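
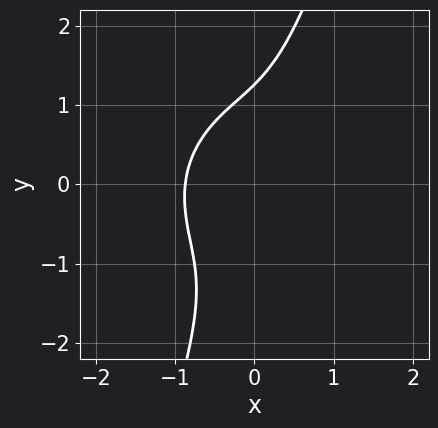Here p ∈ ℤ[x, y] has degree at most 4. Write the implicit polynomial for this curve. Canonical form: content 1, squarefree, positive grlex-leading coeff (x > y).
3*x^3 - x^2*y + 3*x*y^2 - y^3 + 2

(a) Degree: a generic line meets the curve in up to 3 points, so deg p = 3.
(b) Putting this together gives p.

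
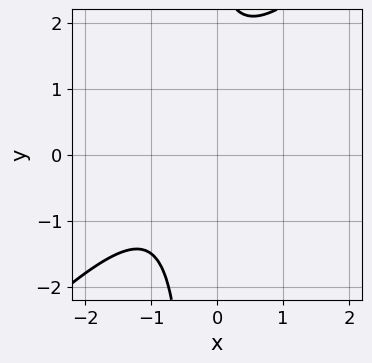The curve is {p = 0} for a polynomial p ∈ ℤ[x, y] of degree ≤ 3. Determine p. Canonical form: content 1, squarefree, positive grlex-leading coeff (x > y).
deg p = 2.
From the visible intercepts: no y-intercept at any integer in the box; it misses every integer gridline on the x-axis.
Together with the visible shape, these determine p as stated.

3*x^2 - 3*x*y + 3*x - y + 3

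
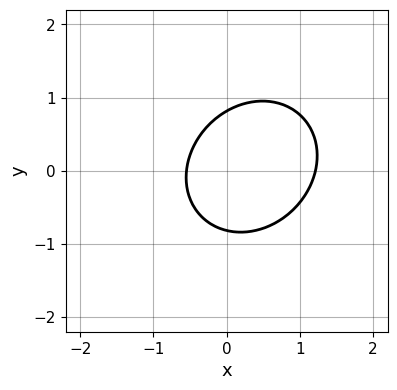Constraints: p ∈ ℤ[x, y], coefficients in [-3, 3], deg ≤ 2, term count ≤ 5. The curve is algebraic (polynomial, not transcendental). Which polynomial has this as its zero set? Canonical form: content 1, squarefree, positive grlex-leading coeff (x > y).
1. Degree: no degree-1 curve has this shape, so deg p = 2.
2. Putting this together gives p.

3*x^2 - x*y + 3*y^2 - 2*x - 2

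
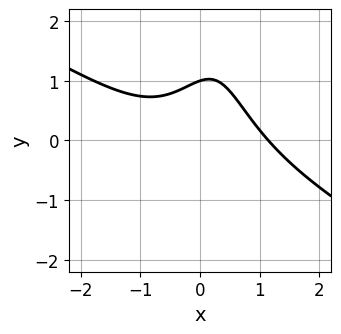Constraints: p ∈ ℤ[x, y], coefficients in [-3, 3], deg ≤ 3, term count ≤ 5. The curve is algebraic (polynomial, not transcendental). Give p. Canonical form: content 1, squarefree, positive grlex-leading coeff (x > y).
(a) Degree: a generic line meets the curve in up to 3 points, so deg p = 3.
(b) Against the integer gridlines: it meets the y-axis at y = 1 (among the integer gridlines).
(c) Solving for integer coefficients yields p as stated.

2*x^3 + 3*x^2*y - x*y^2 + 3*y - 3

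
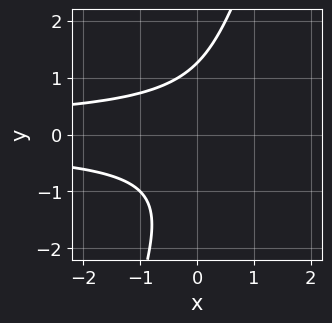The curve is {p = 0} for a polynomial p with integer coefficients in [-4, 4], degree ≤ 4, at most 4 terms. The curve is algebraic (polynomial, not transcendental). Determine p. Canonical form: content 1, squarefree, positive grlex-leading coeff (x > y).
3*x*y^2 - y^3 + 2

1. deg p = 3. The shape is more complex than any degree-2 curve.
2. Checking where it meets the axes: no x-intercept at any integer in the box.
3. Putting this together gives p.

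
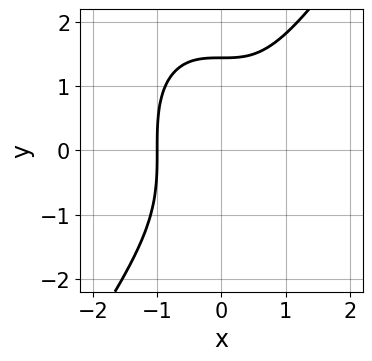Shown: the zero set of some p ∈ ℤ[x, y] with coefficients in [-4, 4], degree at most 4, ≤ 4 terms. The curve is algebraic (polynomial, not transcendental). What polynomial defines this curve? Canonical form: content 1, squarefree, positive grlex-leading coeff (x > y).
3*x^3 - y^3 + 3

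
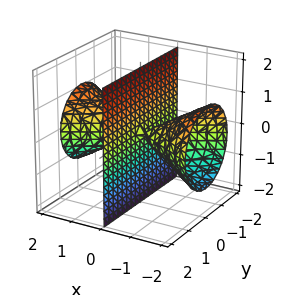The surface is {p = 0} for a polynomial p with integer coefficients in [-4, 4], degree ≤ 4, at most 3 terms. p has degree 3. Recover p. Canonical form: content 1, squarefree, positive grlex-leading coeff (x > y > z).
First, I count 2 distinct pieces. They look like related sheets of one shape, so recover p as a whole.
Next, degree: no degree-2 surface has this shape, so deg p = 3.
Then, checking where it meets the axes: every point of the y-axis in the box is on the surface; the visible z-axis segment lies entirely on the surface; one x-axis crossing is at x = 0.
Finally, solving for integer coefficients yields p as stated.

x^3 - 3*x*y^2 - 3*x*z^2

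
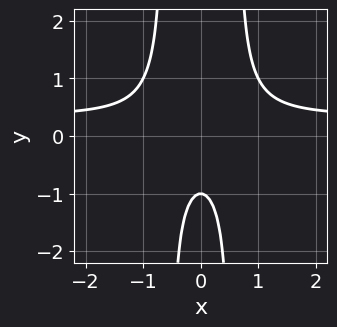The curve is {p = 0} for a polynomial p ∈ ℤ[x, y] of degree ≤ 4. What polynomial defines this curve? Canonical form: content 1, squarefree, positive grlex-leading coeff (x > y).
deg p = 3. No degree-2 curve has this shape.
Symmetries: the x ↦ −x reflection is a symmetry, so x appears only in even powers.
Checking where it meets the axes: the curve avoids every integer x-axis point in the box; one y-axis crossing is at y = -1.
Assembling these constraints gives the stated polynomial.

3*x^2*y - x^2 - y - 1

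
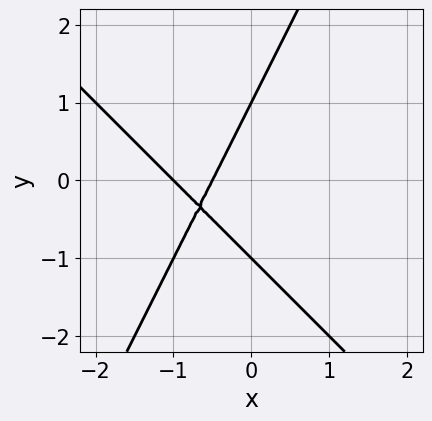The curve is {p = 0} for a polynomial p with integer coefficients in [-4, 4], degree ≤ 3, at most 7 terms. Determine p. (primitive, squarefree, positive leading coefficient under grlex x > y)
First, the degree is 2 — a generic line meets the curve in up to 2 points.
Then, observable constraints: it meets the x-axis at x = -1 (among the integer gridlines); the y-axis gridline crossings are at y ∈ {-1, 1}.
Finally, assembling these constraints gives the stated polynomial.

2*x^2 + x*y - y^2 + 3*x + 1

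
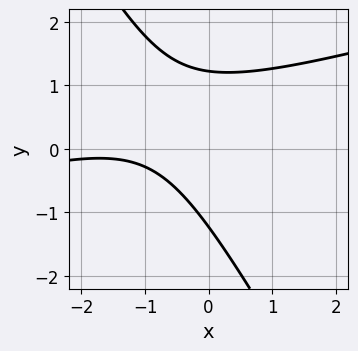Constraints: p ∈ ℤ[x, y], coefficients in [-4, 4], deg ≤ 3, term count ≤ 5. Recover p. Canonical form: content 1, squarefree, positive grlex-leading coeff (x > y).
1. The degree is 2 — a generic line meets the curve in up to 2 points.
2. From the axis intercepts and sections: no x-intercept at any integer in the box.
3. Solving for integer coefficients yields p as stated.

x^2 - 3*x*y - 2*y^2 + 3*x + 3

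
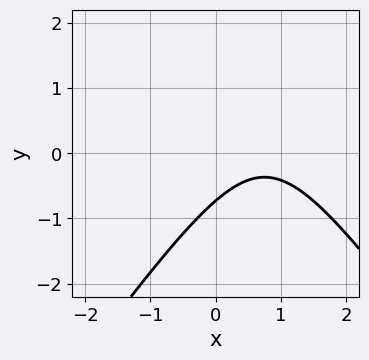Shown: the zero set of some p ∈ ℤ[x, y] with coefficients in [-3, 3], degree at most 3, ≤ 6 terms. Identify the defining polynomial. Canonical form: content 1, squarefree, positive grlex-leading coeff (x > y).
2*x^2 - y^2 - 3*x + 2*y + 2

(a) deg p = 2. The shape is more complex than any degree-1 curve.
(b) Reading off the gridlines: it misses every integer gridline on the x-axis.
(c) Assembling these constraints gives the stated polynomial.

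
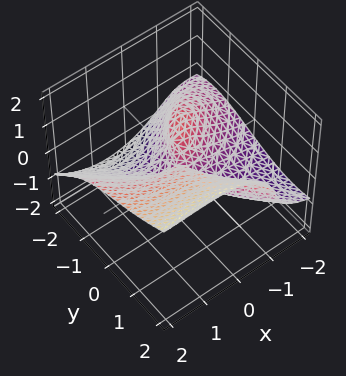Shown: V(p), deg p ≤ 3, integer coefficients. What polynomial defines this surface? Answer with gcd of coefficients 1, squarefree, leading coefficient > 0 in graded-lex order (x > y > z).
1. The degree is 3 — the shape is more complex than any degree-2 surface.
2. Against the integer gridlines: it meets the x-axis at x = 0 (among the integer gridlines); it crosses the z-axis at the gridline z = 0; it meets the y-axis at y = 0 (among the integer gridlines).
3. Fitting integer coefficients to these (and the overall shape) gives p.

x^3 - 3*x^2*z + y^3 - 3*z^3 + 3*x*y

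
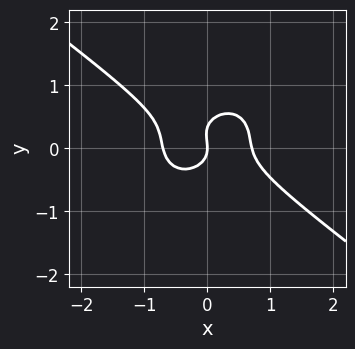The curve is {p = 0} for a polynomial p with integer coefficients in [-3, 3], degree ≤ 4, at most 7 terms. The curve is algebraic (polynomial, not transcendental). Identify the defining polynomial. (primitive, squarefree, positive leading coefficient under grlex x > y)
The degree is 3 — no degree-2 curve has this shape.
Checking where it meets the axes: it meets the x-axis at x = 0 (among the integer gridlines); it crosses the y-axis at the gridline y = 0.
Putting this together gives p.

2*x^3 + x^2*y + 3*y^3 - y^2 - x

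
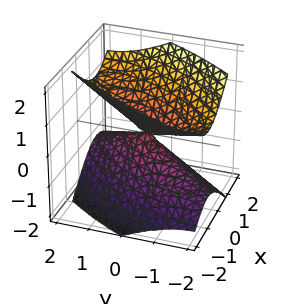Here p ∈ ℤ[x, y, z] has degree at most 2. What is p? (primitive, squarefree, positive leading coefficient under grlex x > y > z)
2*x^2 - 2*x*y + y^2 - 2*z^2

1. The degree is 2 — the shape is more complex than any degree-1 surface.
2. Against the integer gridlines: it crosses the x-axis at the gridline x = 0; one y-axis crossing is at y = 0; one z-axis crossing is at z = 0.
3. Matching integer coefficients to the picture gives p.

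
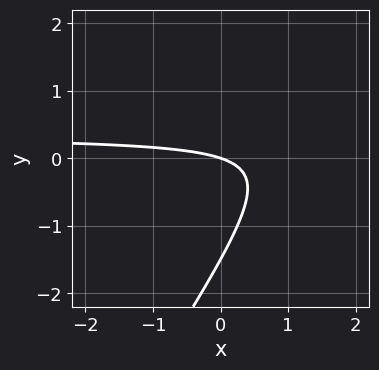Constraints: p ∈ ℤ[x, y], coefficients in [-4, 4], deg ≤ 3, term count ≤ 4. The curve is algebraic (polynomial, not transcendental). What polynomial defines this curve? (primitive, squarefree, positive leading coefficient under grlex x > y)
3*x*y - 2*y^2 - x - 3*y

1. Degree: no degree-1 curve has this shape, so deg p = 2.
2. Reading off the gridlines: one y-axis crossing is at y = 0; one x-axis crossing is at x = 0.
3. Assembling these constraints gives the stated polynomial.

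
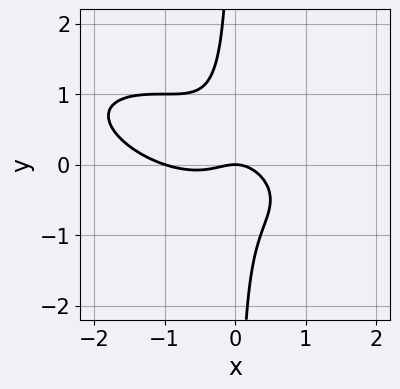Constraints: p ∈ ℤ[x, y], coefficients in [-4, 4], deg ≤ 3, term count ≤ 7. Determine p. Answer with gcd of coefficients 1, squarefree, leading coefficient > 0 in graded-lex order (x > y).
deg p = 3.
Checking where it meets the axes: one y-axis crossing is at y = 0; among the integer gridlines, it crosses the x-axis at x ∈ {-1, 0}.
Assembling these constraints gives the stated polynomial.

x^3 + 2*x^2*y + 3*x*y^2 + x^2 + y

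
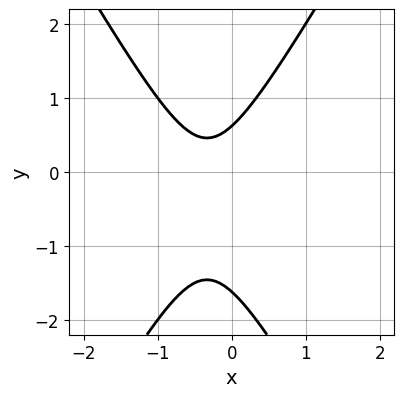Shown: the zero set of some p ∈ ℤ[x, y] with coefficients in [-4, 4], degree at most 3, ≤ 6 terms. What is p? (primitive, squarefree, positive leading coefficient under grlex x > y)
3*x^2 - y^2 + 2*x - y + 1

First, degree: the shape is more complex than any degree-1 curve, so deg p = 2.
Next, reading off the gridlines: no x-intercept at any integer in the box.
Finally, fitting integer coefficients to these (and the overall shape) gives p.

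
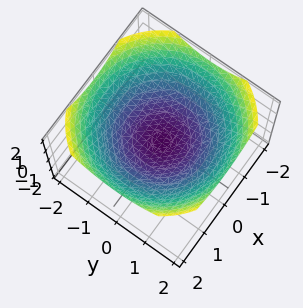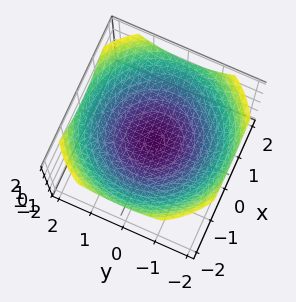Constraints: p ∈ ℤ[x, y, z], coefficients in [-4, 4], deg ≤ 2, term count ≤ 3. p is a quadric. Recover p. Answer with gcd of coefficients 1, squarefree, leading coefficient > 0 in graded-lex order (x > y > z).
(a) Degree: a paraboloid; a quadric, so deg p = 2.
(b) Symmetries: rotational symmetry about the z-axis ⇒ p depends on x, y only through x² + y².
(c) From the axis intercepts and sections: it crosses the z-axis at the gridline z = 0; it meets the x-axis at x = 0 (among the integer gridlines); a circular section at z = 1 has radius between 1 and 2.
(d) Putting this together gives p.

x^2 + y^2 - 3*z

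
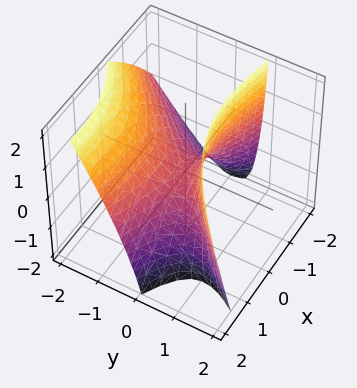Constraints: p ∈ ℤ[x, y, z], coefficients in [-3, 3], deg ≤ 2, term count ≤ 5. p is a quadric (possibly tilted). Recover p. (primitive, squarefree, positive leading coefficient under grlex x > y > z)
First, degree: the shape is more complex than any degree-1 surface, so deg p = 2.
Then, from the visible intercepts: it crosses the y-axis at the gridline y = 0; one x-axis crossing is at x = 0; it crosses the z-axis at the gridline z = 0.
Finally, fitting integer coefficients to these (and the overall shape) gives p.

x^2 + 2*x*y - 3*y^2 - 2*y*z + 2*z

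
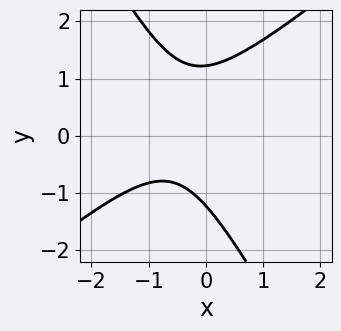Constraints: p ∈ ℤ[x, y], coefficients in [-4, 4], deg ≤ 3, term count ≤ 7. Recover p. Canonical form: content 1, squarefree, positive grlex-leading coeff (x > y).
3*x^2 - 2*x*y - 2*y^2 + 3*x + 3

1. deg p = 2.
2. Observable constraints: it misses every integer gridline on the x-axis.
3. Matching integer coefficients to the picture gives p.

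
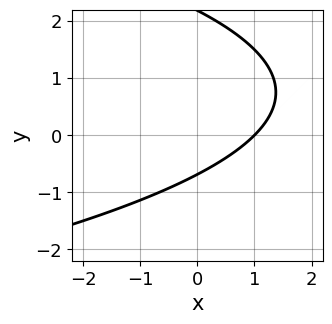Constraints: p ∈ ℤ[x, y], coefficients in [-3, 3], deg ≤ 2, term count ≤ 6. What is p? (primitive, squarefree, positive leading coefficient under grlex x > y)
2*y^2 + 3*x - 3*y - 3

(a) Degree: the shape is more complex than any degree-1 curve, so deg p = 2.
(b) Reading off the gridlines: it meets the x-axis at x = 1 (among the integer gridlines).
(c) Assembling these constraints gives the stated polynomial.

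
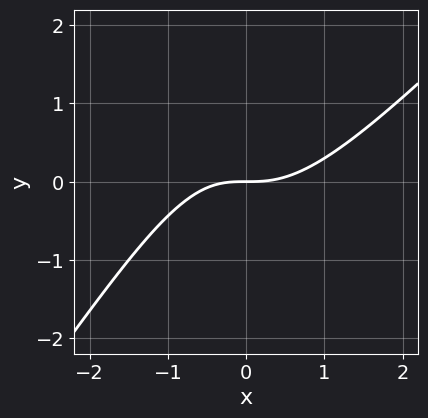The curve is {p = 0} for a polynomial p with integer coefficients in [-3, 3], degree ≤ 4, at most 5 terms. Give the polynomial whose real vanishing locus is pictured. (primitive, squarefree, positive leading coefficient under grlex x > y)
2*x^3 - 3*x^2*y + x*y^2 - x*y - 3*y

1. Degree: a generic line meets the curve in up to 3 points, so deg p = 3.
2. Against the integer gridlines: it crosses the x-axis at the gridline x = 0; one y-axis crossing is at y = 0.
3. These observations pin down the coefficients.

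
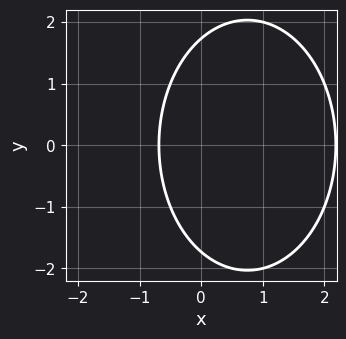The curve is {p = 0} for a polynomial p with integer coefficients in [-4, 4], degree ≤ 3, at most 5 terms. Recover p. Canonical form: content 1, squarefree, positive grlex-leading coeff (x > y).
1. Degree: the shape is more complex than any degree-1 curve, so deg p = 2.
2. Symmetries: the y ↦ −y reflection is a symmetry, so y appears only in even powers.
3. The integer polynomial consistent with all of this is the stated p.

2*x^2 + y^2 - 3*x - 3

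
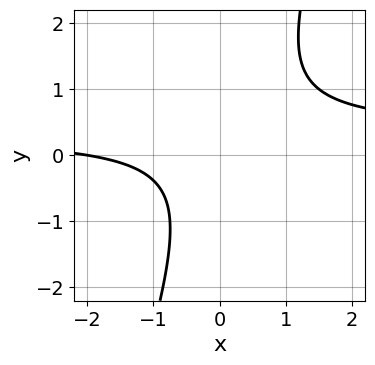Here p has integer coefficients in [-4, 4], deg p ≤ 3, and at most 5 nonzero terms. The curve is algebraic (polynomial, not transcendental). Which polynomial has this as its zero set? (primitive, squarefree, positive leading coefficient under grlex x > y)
1. The degree is 2 — a generic line meets the curve in up to 2 points.
2. From the visible intercepts: it misses every integer gridline on the y-axis; it crosses the x-axis at the gridline x = -2.
3. Solving for integer coefficients yields p as stated.

3*x*y - y^2 - x - 2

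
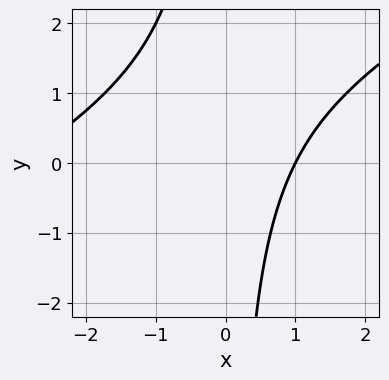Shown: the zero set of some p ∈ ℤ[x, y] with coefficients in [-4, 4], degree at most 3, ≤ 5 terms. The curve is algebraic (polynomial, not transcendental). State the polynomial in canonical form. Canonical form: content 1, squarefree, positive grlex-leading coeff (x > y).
x^2 - 2*x*y + 2*x - 3

First, the degree is 2 — a generic line meets the curve in up to 2 points.
Next, from the axis intercepts and sections: it crosses the x-axis at the gridline x = 1; no y-intercept at any integer in the box.
Finally, solving for integer coefficients yields p as stated.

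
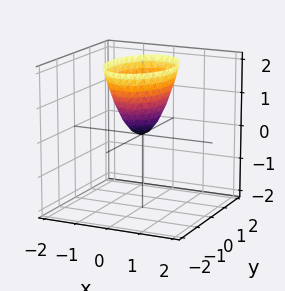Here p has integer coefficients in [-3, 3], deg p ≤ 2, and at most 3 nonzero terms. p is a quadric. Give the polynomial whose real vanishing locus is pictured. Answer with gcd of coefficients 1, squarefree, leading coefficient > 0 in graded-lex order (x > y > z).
First, degree: a paraboloid; a quadric, so deg p = 2.
Then, symmetries: mirror symmetry y ↦ −y ⇒ only even powers of y; the x ↦ −x reflection is a symmetry, so x appears only in even powers.
Then, from the axis intercepts and sections: it meets the z-axis at z = 0 (among the integer gridlines); one x-axis crossing is at x = 0.
Finally, these observations pin down the coefficients.

2*x^2 + y^2 - z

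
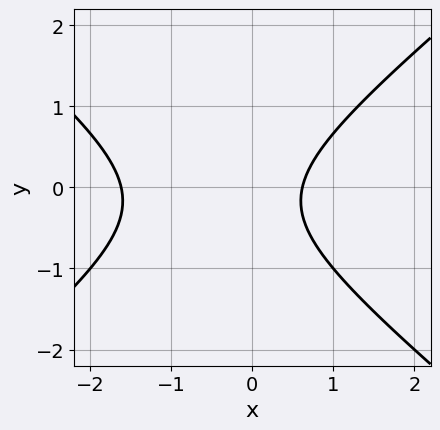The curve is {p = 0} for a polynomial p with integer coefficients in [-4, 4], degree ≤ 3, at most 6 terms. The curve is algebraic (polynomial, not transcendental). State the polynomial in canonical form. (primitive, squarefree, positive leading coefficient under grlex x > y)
2*x^2 - 3*y^2 + 2*x - y - 2

(a) The degree is 2 — the shape is more complex than any degree-1 curve.
(b) From the visible intercepts: the curve avoids every integer y-axis point in the box.
(c) These observations pin down the coefficients.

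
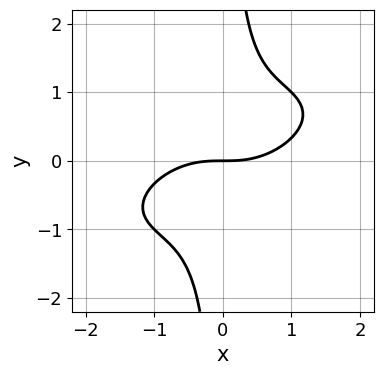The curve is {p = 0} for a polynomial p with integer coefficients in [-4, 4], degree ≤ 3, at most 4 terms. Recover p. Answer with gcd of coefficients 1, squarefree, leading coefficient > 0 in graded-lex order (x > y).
1. deg p = 3.
2. Checking where it meets the axes: it meets the x-axis at x = 0 (among the integer gridlines); it crosses the y-axis at the gridline y = 0.
3. These observations pin down the coefficients.

x^3 - 2*x^2*y + 3*x*y^2 - 2*y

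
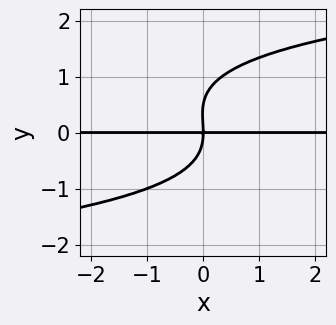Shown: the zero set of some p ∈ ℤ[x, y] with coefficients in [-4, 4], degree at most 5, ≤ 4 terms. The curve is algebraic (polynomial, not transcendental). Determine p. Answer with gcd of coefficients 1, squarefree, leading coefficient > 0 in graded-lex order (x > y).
2*y^4 - y^3 - 3*x*y

First, deg p = 4. The shape is more complex than any degree-3 curve.
Then, checking where it meets the axes: the visible x-axis segment lies entirely on the curve; one y-axis crossing is at y = 0.
Finally, the integer polynomial consistent with all of this is the stated p.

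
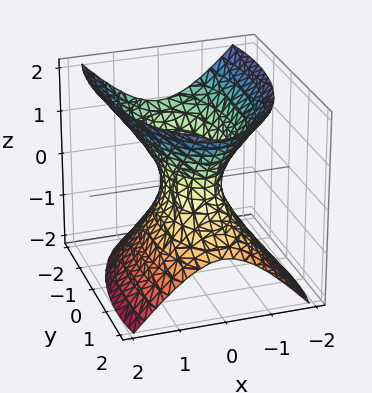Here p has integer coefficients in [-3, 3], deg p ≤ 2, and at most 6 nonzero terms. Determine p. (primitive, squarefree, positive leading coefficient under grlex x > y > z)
First, degree: no degree-1 surface has this shape, so deg p = 2.
Next, against the integer gridlines: the surface avoids every integer z-axis point in the box; the y-axis gridline crossings are at y ∈ {-1, 1}.
Finally, putting this together gives p.

3*x^2 + y^2 + y*z - 2*z^2 - 1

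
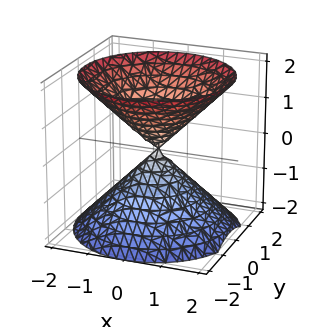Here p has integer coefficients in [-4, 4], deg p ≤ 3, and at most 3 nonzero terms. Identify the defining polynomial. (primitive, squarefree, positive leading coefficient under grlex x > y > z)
First, there are 2 components. They look like related sheets of one shape, so recover p as a whole.
Then, degree: two nappes meeting at a single point; a quadric, so deg p = 2.
Then, symmetry: the z-axis is an axis of rotation, so x and y enter only as x² + y²; it's symmetric under z → −z, forcing even powers of z.
Next, reading off the gridlines: it crosses the y-axis at the gridline y = 0; one x-axis crossing is at x = 0; a circular section at z = -1 has radius exactly 1.
Finally, fitting integer coefficients to these (and the overall shape) gives p.

x^2 + y^2 - z^2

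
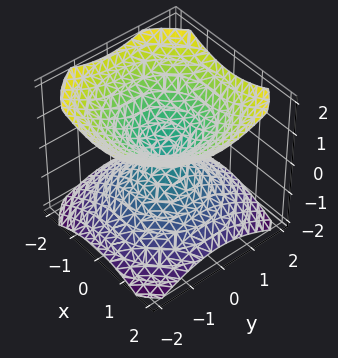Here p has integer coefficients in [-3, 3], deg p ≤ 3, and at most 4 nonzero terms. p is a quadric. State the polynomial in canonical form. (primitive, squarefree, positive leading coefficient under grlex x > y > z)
2*x^2 + 2*y^2 - 3*z^2

1. There are 2 components. They look like related sheets of one shape, so recover p as a whole.
2. Degree: a double cone through the origin; a quadric, so deg p = 2.
3. By symmetry, the surface is invariant under rotation about z: p = q(x² + y², z); the z ↦ −z reflection is a symmetry, so z appears only in even powers.
4. Checking where it meets the axes: it crosses the z-axis at the gridline z = 0; one x-axis crossing is at x = 0.
5. Putting this together gives p.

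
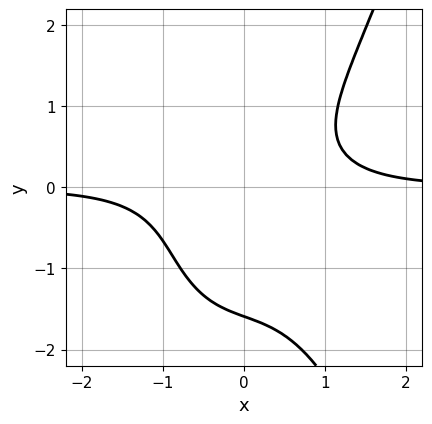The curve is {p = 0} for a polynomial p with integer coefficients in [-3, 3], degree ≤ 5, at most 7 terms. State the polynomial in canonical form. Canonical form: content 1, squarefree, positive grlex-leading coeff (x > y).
3*x^3*y - 2*y^3 + 2*x*y - 2*y^2 - 3

(a) The degree is 4 — no degree-3 curve has this shape.
(b) Observable constraints: no x-intercept at any integer in the box.
(c) Putting this together gives p.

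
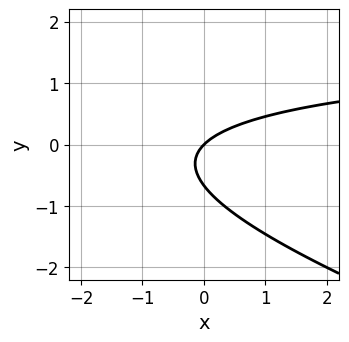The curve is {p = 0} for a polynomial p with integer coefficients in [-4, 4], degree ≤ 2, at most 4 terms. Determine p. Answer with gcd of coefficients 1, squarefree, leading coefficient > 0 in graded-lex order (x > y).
x*y + 3*y^2 - 2*x + 2*y

First, the degree is 2 — a generic line meets the curve in up to 2 points.
Next, reading off the gridlines: it crosses the x-axis at the gridline x = 0; it meets the y-axis at y = 0 (among the integer gridlines).
Finally, fitting integer coefficients to these (and the overall shape) gives p.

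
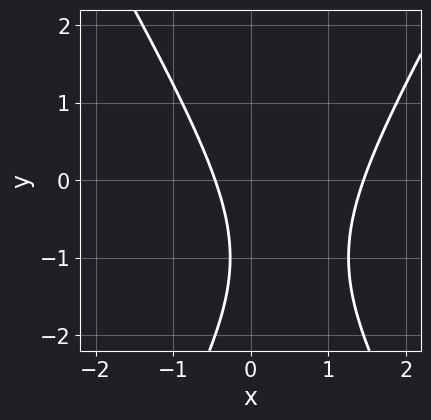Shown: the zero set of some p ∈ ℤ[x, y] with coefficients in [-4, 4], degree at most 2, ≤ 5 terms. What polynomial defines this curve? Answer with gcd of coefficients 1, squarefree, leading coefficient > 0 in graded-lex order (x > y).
3*x^2 - y^2 - 3*x - 2*y - 2

First, degree: no degree-1 curve has this shape, so deg p = 2.
Next, observable constraints: it misses every integer gridline on the y-axis.
Finally, putting this together gives p.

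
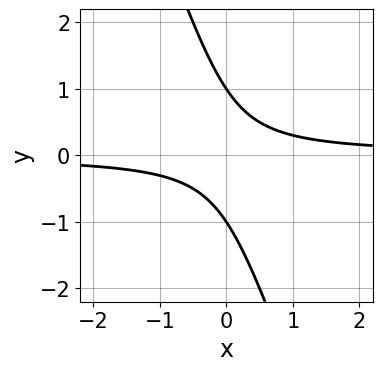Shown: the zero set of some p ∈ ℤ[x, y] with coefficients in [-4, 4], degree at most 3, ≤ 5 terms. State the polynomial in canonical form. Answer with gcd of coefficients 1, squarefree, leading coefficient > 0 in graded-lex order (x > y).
3*x*y + y^2 - 1

deg p = 2. No degree-1 curve has this shape.
From the visible intercepts: it misses every integer gridline on the x-axis; among the integer gridlines, it crosses the y-axis at y ∈ {-1, 1}.
Together with the visible shape, these determine p as stated.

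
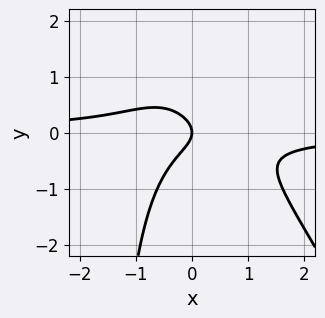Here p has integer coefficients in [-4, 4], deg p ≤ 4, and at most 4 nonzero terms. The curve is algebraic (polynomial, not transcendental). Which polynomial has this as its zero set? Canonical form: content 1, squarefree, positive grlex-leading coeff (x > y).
First, the degree is 3 — the shape is more complex than any degree-2 curve.
Next, against the integer gridlines: one y-axis crossing is at y = 0; it meets the x-axis at x = 0 (among the integer gridlines).
Finally, fitting integer coefficients to these (and the overall shape) gives p.

2*x^2*y + x*y^2 + 2*y^2 + x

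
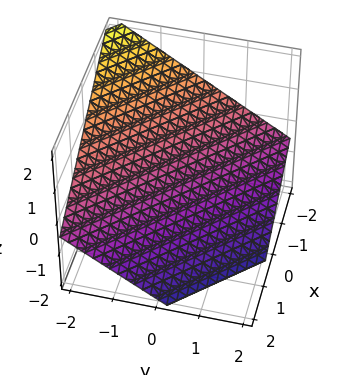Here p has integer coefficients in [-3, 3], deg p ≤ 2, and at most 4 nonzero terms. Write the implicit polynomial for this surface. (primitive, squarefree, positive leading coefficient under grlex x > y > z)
The degree is 1 — the surface is flat (a plane).
Observable constraints: it crosses the x-axis at the gridline x = -1; it meets the y-axis at y = -1 (among the integer gridlines).
Matching integer coefficients to the picture gives p.

2*x + 2*y + 3*z + 2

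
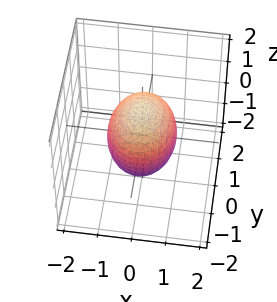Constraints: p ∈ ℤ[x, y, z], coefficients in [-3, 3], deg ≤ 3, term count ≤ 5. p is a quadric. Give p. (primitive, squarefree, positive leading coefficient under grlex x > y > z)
1. deg p = 2. A closed, bounded, convex surface; a quadric.
2. Symmetries: the z ↦ −z reflection is a symmetry, so z appears only in even powers; it's symmetric under x → −x, forcing even powers of x; it's symmetric under y → −y, forcing even powers of y.
3. Checking where it meets the axes: the x-axis gridline crossings are at x ∈ {-1, 1}.
4. Fitting integer coefficients to these (and the overall shape) gives p.

3*x^2 + 2*y^2 + 2*z^2 - 3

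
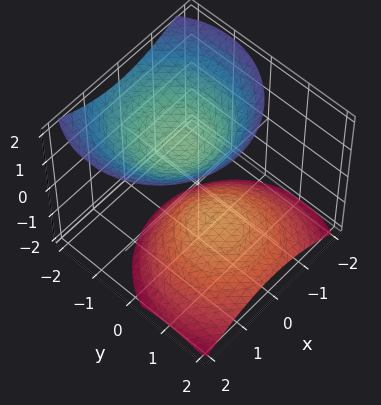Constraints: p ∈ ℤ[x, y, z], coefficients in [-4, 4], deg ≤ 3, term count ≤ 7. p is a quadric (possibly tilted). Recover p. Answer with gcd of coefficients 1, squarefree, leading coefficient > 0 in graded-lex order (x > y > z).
x^2 + y^2 + y*z - z^2 + 1

I count 2 distinct pieces.
The degree is 2 — a generic line meets the surface in up to 2 points.
Against the integer gridlines: the surface avoids every integer x-axis point in the box; the surface avoids every integer y-axis point in the box; the z-axis gridline crossings are at z ∈ {-1, 1}.
Putting this together gives p.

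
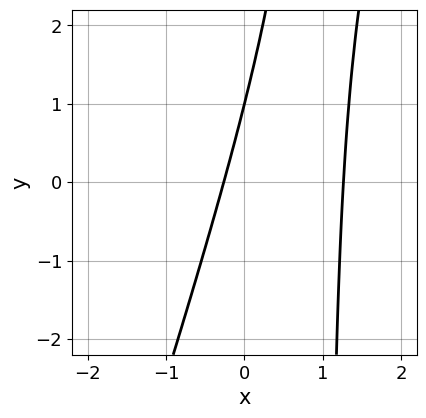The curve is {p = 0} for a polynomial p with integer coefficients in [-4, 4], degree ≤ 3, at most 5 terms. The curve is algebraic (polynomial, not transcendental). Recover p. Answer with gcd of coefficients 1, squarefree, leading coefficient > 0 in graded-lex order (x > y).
1. The degree is 2 — a generic line meets the curve in up to 2 points.
2. From the visible intercepts: it crosses the y-axis at the gridline y = 1.
3. The integer polynomial consistent with all of this is the stated p.

3*x^2 - x*y - 3*x + y - 1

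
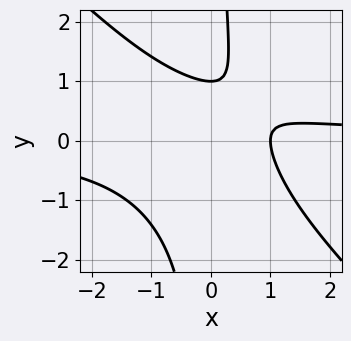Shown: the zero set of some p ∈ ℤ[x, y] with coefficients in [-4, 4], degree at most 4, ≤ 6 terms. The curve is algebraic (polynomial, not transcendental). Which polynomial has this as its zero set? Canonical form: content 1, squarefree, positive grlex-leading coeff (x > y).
First, degree: a generic line meets the curve in up to 3 points, so deg p = 3.
Then, from the visible intercepts: one y-axis crossing is at y = 1; it crosses the x-axis at the gridline x = 1.
Finally, the integer polynomial consistent with all of this is the stated p.

x^2*y + x*y^2 - x - y + 1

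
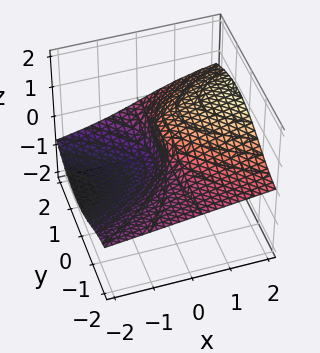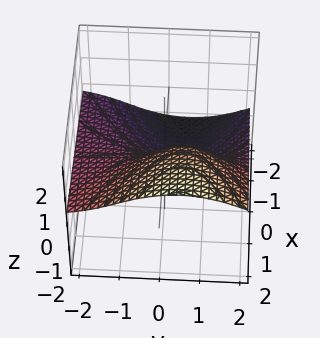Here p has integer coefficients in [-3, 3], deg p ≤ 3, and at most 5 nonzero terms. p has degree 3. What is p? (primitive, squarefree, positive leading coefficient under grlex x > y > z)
2*y^2*z + 3*z^3 - 2*y*z - 2*x

1. The degree is 3 — no degree-2 surface has this shape.
2. Checking where it meets the axes: the visible y-axis segment lies entirely on the surface; one z-axis crossing is at z = 0; it crosses the x-axis at the gridline x = 0.
3. These observations pin down the coefficients.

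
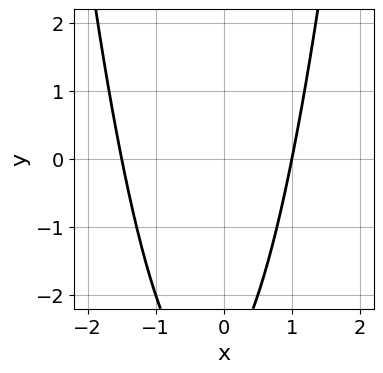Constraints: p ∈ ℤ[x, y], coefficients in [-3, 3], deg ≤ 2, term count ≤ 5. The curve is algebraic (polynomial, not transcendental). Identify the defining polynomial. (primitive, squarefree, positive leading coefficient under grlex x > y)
2*x^2 + x - y - 3

(a) deg p = 2. No degree-1 curve has this shape.
(b) From the axis intercepts and sections: no y-intercept at any integer in the box; it meets the x-axis at x = 1 (among the integer gridlines).
(c) Matching integer coefficients to the picture gives p.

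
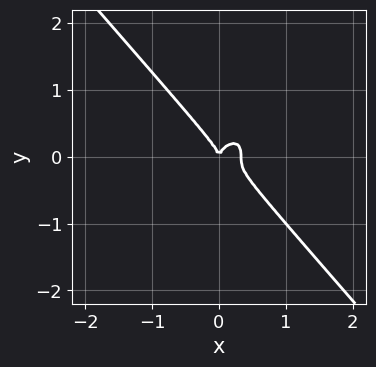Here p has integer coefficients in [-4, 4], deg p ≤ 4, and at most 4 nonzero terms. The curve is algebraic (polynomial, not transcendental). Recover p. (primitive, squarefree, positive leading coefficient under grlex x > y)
3*x^3 + 2*y^3 - x^2

(a) deg p = 3.
(b) Reading off the gridlines: it meets the y-axis at y = 0 (among the integer gridlines); it meets the x-axis at x = 0 (among the integer gridlines).
(c) Fitting integer coefficients to these (and the overall shape) gives p.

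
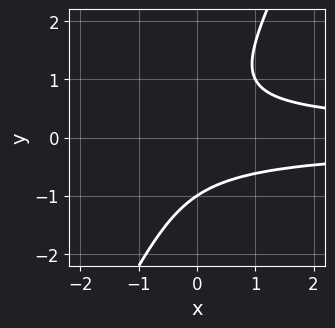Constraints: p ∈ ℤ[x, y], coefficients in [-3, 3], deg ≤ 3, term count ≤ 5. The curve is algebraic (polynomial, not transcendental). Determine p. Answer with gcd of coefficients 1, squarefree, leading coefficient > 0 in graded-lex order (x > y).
deg p = 3. The shape is more complex than any degree-2 curve.
Checking where it meets the axes: the curve avoids every integer x-axis point in the box; it crosses the y-axis at the gridline y = -1.
Matching integer coefficients to the picture gives p.

2*x*y^2 - y^3 - 1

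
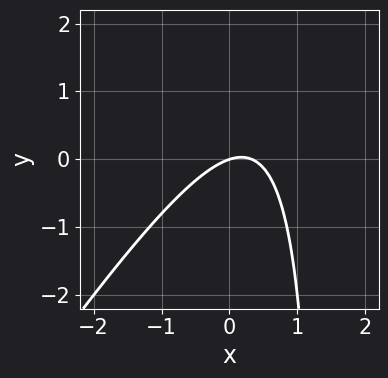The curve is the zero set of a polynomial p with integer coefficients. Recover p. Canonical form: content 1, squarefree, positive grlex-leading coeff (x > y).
3*x^2 - 2*x*y - x + 3*y

1. deg p = 2. The shape is more complex than any degree-1 curve.
2. Against the integer gridlines: one y-axis crossing is at y = 0; it meets the x-axis at x = 0 (among the integer gridlines).
3. Matching integer coefficients to the picture gives p.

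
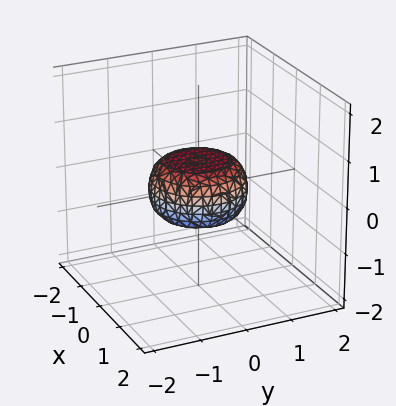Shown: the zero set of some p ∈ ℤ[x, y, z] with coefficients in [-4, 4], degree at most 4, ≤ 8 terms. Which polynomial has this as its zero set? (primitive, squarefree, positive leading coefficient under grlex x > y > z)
(a) Degree: the shape is more complex than any degree-3 surface, so deg p = 4.
(b) Symmetry: the surface is invariant under rotation about z: p = q(x² + y², z).
(c) From the visible intercepts: a circular section at z = 0 has radius exactly 1; among the integer gridlines, it crosses the y-axis at y ∈ {-1, 1}; among the integer gridlines, it crosses the x-axis at x ∈ {-1, 1}.
(d) Fitting integer coefficients to these (and the overall shape) gives p.

2*x^4 + 4*x^2*y^2 + 2*y^4 - x^2 - y^2 + 3*z^2 - 1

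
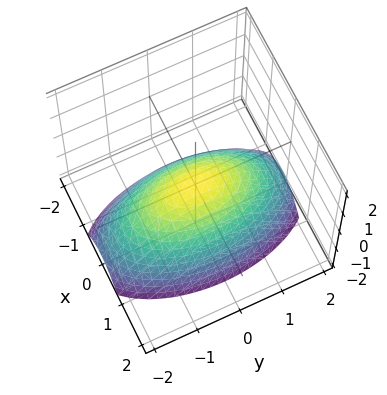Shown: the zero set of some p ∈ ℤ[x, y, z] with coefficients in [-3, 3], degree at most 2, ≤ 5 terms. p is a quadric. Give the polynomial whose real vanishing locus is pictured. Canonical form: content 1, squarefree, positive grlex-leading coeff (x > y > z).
3*x^2 + y^2 + 3*z

1. The degree is 2 — a single bowl opening along one axis; a quadric.
2. Symmetries: it's symmetric under y → −y, forcing even powers of y; the x ↦ −x reflection is a symmetry, so x appears only in even powers.
3. Checking where it meets the axes: one y-axis crossing is at y = 0; it meets the x-axis at x = 0 (among the integer gridlines).
4. Solving for integer coefficients yields p as stated.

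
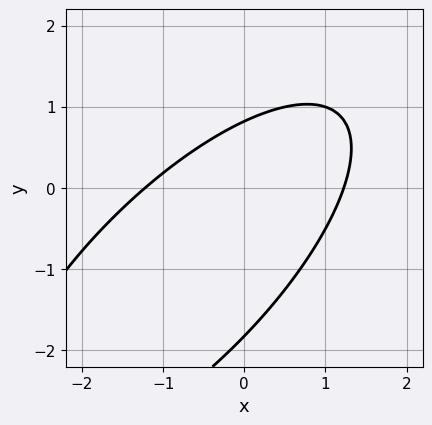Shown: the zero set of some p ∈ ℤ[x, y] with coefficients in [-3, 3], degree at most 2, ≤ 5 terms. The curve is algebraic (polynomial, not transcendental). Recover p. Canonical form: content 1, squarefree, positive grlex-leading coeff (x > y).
2*x^2 - 3*x*y + 2*y^2 + 2*y - 3

(a) Degree: the shape is more complex than any degree-1 curve, so deg p = 2.
(b) Putting this together gives p.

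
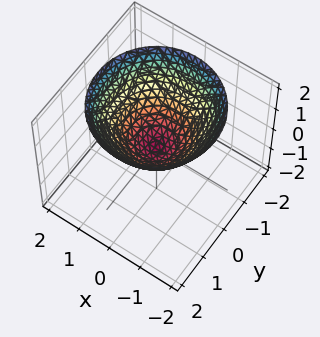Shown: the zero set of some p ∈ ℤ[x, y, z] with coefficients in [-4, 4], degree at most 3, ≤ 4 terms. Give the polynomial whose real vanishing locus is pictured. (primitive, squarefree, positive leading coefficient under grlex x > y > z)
First, the degree is 2 — a single bowl opening along one axis; a quadric.
Then, by symmetry, every cross-section ⟂ z is a circle, so x, y appear only via x² + y².
Then, against the integer gridlines: it meets the z-axis at z = 0 (among the integer gridlines); a circular section at z = 2 has radius between 1 and 2.
Finally, the integer polynomial consistent with all of this is the stated p.

2*x^2 + 2*y^2 - 3*z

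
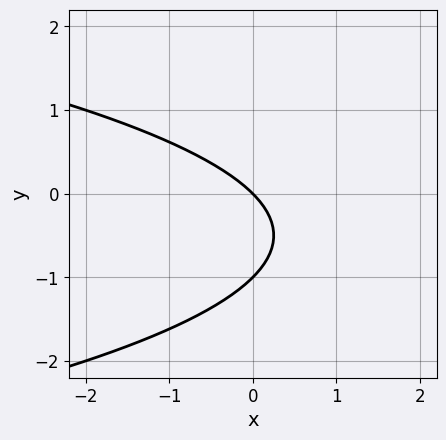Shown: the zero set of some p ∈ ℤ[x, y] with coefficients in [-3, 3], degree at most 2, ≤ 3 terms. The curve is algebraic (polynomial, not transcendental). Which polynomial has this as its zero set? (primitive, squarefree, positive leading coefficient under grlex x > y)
The degree is 2 — the shape is more complex than any degree-1 curve.
Observable constraints: one x-axis crossing is at x = 0; the y-axis gridline crossings are at y ∈ {-1, 0}.
Fitting integer coefficients to these (and the overall shape) gives p.

y^2 + x + y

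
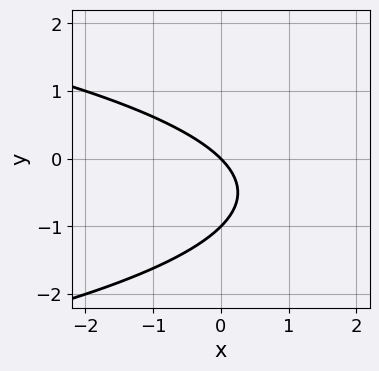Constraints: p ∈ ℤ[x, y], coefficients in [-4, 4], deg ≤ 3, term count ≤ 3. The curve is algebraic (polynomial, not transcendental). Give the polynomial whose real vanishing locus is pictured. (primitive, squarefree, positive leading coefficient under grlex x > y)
y^2 + x + y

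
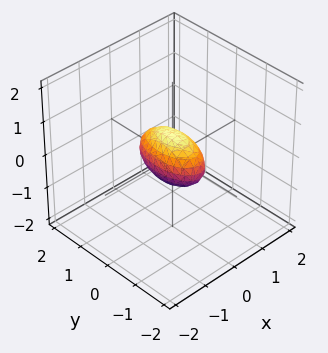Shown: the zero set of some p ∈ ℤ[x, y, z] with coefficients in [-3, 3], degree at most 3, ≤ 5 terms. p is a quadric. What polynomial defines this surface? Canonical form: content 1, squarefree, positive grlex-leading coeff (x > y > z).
1. Degree: a closed, bounded, convex surface; a quadric, so deg p = 2.
2. Symmetries: the y ↦ −y reflection is a symmetry, so y appears only in even powers; mirror symmetry z ↦ −z ⇒ only even powers of z; the x ↦ −x reflection is a symmetry, so x appears only in even powers.
3. Checking where it meets the axes: among the integer gridlines, it crosses the y-axis at y ∈ {-1, 1}.
4. Together with the visible shape, these determine p as stated.

3*x^2 + y^2 + 2*z^2 - 1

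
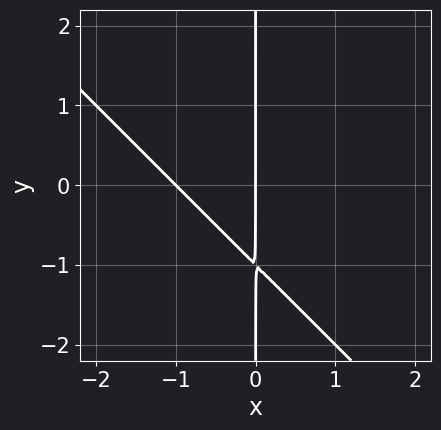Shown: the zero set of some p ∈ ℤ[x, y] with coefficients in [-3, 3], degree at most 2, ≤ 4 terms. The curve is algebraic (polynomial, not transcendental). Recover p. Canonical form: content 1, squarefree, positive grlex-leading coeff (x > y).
1. deg p = 2. No degree-1 curve has this shape.
2. Observable constraints: every point of the y-axis in the box is on the curve; the x-axis gridline crossings are at x ∈ {-1, 0}.
3. Putting this together gives p.

x^2 + x*y + x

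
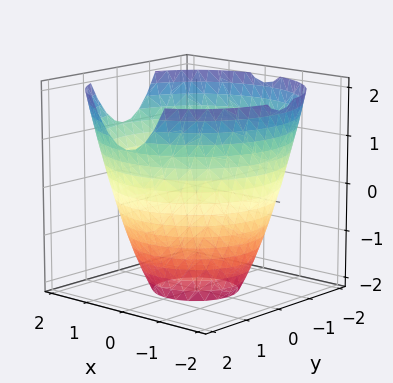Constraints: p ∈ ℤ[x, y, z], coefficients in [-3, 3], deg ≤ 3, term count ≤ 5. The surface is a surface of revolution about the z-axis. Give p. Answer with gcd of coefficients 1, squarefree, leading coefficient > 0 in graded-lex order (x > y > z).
x^2 + y^2 - z - 3

1. Degree: the shape is more complex than any degree-1 surface, so deg p = 2.
2. Symmetry: the surface is invariant under rotation about z: p = q(x² + y², z).
3. Against the integer gridlines: a circular section at z = -2 has radius exactly 1; it misses every integer gridline on the z-axis.
4. Assembling these constraints gives the stated polynomial.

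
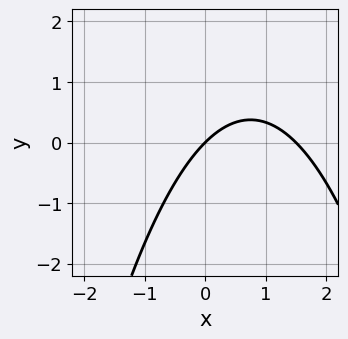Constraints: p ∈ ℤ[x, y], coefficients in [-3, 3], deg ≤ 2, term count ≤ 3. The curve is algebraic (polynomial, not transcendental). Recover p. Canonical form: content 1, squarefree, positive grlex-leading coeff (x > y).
2*x^2 - 3*x + 3*y

(a) The degree is 2 — no degree-1 curve has this shape.
(b) From the axis intercepts and sections: one x-axis crossing is at x = 0; it crosses the y-axis at the gridline y = 0.
(c) Putting this together gives p.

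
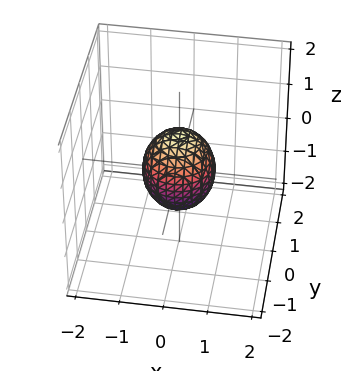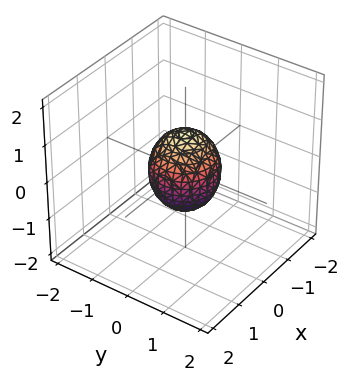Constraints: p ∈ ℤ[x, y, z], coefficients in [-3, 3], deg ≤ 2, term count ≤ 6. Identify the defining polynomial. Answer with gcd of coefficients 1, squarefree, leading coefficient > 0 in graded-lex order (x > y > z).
3*x^2 + 3*y^2 + 2*z^2 - 2

1. Degree: bounded and convex; a quadric, so deg p = 2.
2. Symmetries: the z ↦ −z reflection is a symmetry, so z appears only in even powers; the surface is invariant under rotation about z: p = q(x² + y², z).
3. From the axis intercepts and sections: a circular section at z = 0 has radius between 0 and 1; the z-axis gridline crossings are at z ∈ {-1, 1}.
4. Solving for integer coefficients yields p as stated.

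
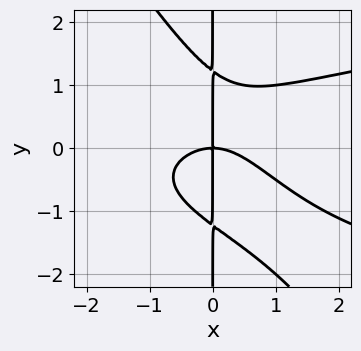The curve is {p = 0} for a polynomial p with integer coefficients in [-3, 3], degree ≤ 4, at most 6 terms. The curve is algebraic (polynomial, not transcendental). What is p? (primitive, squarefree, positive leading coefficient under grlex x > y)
3*x^2*y^2 + 2*x*y^3 - 2*x^3 - 3*x*y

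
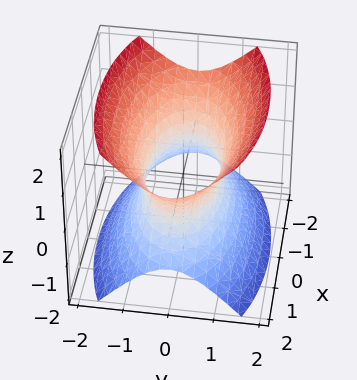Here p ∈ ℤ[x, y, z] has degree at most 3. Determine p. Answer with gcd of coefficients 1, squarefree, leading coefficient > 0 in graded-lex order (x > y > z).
First, deg p = 2. An hourglass — one-sheet hyperboloid; a quadric.
Then, symmetries: mirror symmetry y ↦ −y ⇒ only even powers of y; mirror symmetry z ↦ −z ⇒ only even powers of z; the x ↦ −x reflection is a symmetry, so x appears only in even powers.
Then, observable constraints: no z-intercept at any integer in the box.
Finally, these observations pin down the coefficients.

x^2 + 3*y^2 - 2*z^2 - 2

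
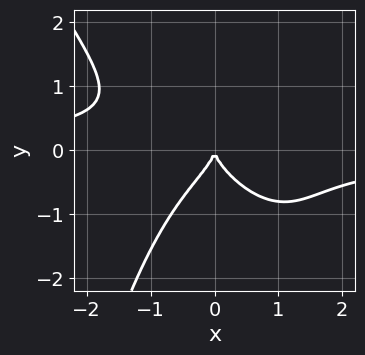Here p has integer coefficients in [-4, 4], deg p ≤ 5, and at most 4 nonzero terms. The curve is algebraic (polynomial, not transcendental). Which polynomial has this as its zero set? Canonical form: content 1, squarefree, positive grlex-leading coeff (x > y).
2*x^3*y + x^2*y^2 + 2*y^3 + 2*x^2

1. deg p = 4.
2. From the axis intercepts and sections: it crosses the x-axis at the gridline x = 0; one y-axis crossing is at y = 0.
3. Fitting integer coefficients to these (and the overall shape) gives p.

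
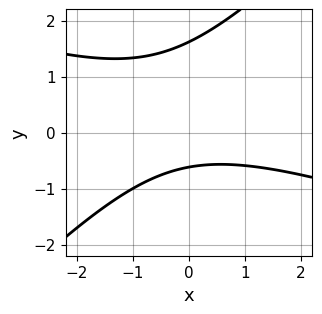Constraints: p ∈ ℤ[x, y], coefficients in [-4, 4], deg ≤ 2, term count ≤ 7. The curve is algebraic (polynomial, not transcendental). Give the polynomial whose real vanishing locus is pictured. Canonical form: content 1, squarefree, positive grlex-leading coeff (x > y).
x^2 + 2*x*y - 3*y^2 + 3*y + 3

The degree is 2 — the shape is more complex than any degree-1 curve.
Against the integer gridlines: the curve avoids every integer x-axis point in the box.
Fitting integer coefficients to these (and the overall shape) gives p.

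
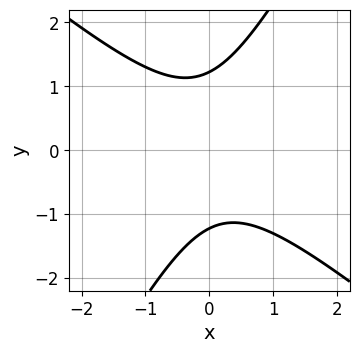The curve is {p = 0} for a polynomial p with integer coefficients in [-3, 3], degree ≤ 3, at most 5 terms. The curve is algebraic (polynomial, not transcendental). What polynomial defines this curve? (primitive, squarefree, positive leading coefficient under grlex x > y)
(a) The degree is 2 — a generic line meets the curve in up to 2 points.
(b) Reading off the gridlines: it misses every integer gridline on the x-axis.
(c) These observations pin down the coefficients.

3*x^2 + 2*x*y - 2*y^2 + 3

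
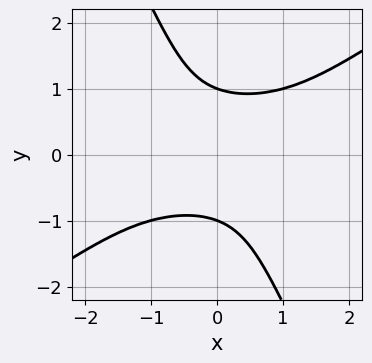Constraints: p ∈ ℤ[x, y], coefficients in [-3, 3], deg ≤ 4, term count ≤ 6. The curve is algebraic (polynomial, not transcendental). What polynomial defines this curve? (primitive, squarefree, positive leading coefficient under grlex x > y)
deg p = 4.
Against the integer gridlines: no x-intercept at any integer in the box; the y-axis gridline crossings are at y ∈ {-1, 1}.
Putting this together gives p.

3*x^2*y^2 - 3*x*y^3 - 2*y^4 + 2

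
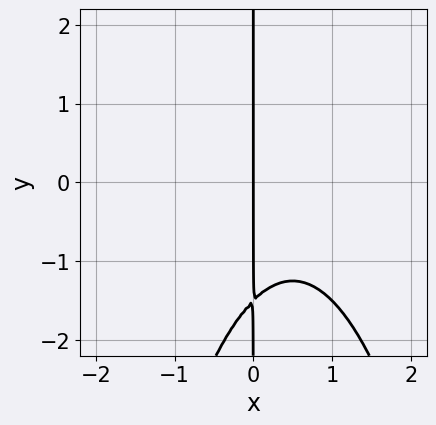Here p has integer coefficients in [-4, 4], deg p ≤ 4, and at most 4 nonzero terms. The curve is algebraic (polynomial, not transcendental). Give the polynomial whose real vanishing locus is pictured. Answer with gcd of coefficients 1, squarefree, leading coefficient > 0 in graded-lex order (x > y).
2*x^3 - 2*x^2 + 2*x*y + 3*x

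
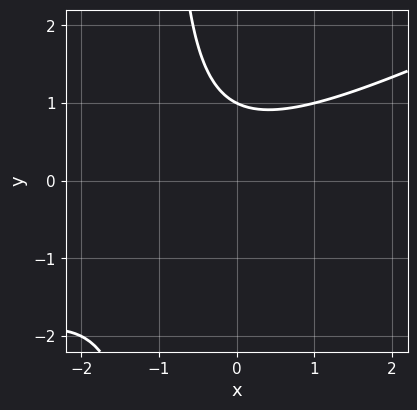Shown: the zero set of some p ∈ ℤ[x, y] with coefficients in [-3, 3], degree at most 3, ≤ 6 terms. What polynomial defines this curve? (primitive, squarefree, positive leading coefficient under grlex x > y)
x^2 - 2*x*y + x - 2*y + 2

First, degree: no degree-1 curve has this shape, so deg p = 2.
Next, checking where it meets the axes: one y-axis crossing is at y = 1; it misses every integer gridline on the x-axis.
Finally, the integer polynomial consistent with all of this is the stated p.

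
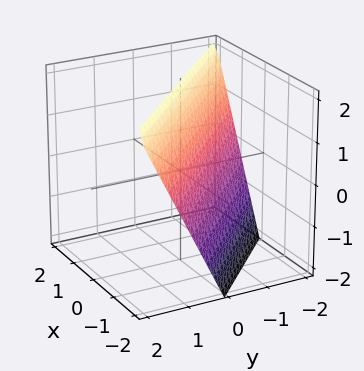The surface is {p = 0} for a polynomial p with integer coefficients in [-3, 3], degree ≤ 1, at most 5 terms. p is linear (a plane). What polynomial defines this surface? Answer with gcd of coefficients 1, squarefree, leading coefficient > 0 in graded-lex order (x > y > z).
(a) Degree: the surface is flat (a plane), so deg p = 1.
(b) From the visible intercepts: it meets the y-axis at y = -1 (among the integer gridlines); it meets the x-axis at x = -1 (among the integer gridlines); it crosses the z-axis at the gridline z = 2.
(c) Assembling these constraints gives the stated polynomial.

2*x + 2*y - z + 2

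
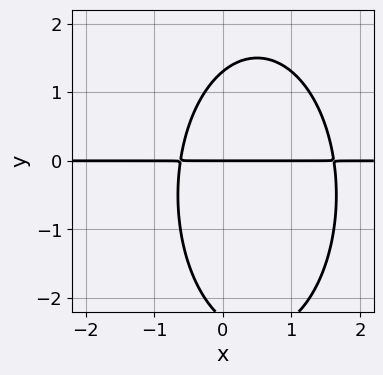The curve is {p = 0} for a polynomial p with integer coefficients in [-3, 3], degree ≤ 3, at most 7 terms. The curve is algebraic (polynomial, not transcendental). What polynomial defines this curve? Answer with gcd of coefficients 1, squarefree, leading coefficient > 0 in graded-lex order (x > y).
3*x^2*y + y^3 - 3*x*y + y^2 - 3*y

First, deg p = 3.
Then, against the integer gridlines: the visible x-axis segment lies entirely on the curve; it crosses the y-axis at the gridline y = 0.
Finally, solving for integer coefficients yields p as stated.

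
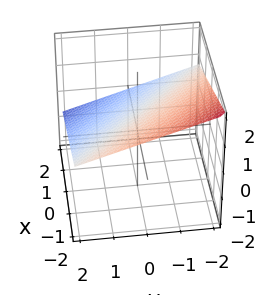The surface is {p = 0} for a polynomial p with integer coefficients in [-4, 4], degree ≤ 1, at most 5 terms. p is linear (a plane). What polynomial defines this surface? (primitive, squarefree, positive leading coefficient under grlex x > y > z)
x + y + 3*z - 2

First, degree: the surface is flat (a plane), so deg p = 1.
Then, observable constraints: it crosses the x-axis at the gridline x = 2; it crosses the y-axis at the gridline y = 2.
Finally, together with the visible shape, these determine p as stated.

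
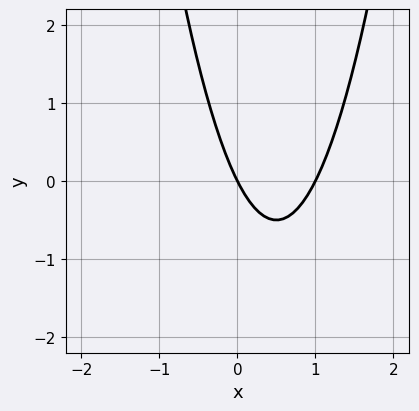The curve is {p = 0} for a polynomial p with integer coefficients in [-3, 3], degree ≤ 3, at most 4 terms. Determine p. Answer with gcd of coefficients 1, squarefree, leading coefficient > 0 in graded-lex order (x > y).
2*x^2 - 2*x - y

(a) Degree: the shape is more complex than any degree-1 curve, so deg p = 2.
(b) From the axis intercepts and sections: one y-axis crossing is at y = 0; among the integer gridlines, it crosses the x-axis at x ∈ {0, 1}.
(c) Assembling these constraints gives the stated polynomial.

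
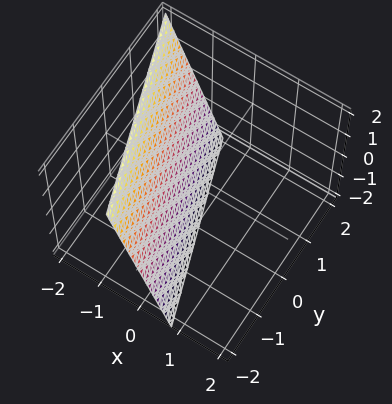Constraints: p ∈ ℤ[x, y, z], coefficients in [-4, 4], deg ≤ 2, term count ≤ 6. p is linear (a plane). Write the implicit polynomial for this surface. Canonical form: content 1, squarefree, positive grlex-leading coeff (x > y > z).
1. Degree: every cross-section is a straight line — this is a plane, so deg p = 1.
2. Reading off the gridlines: it crosses the y-axis at the gridline y = -2; it crosses the z-axis at the gridline z = -2.
3. Together with the visible shape, these determine p as stated.

3*x + y + z + 2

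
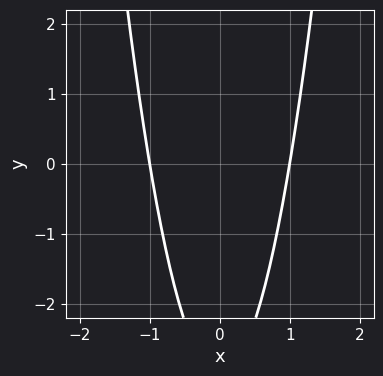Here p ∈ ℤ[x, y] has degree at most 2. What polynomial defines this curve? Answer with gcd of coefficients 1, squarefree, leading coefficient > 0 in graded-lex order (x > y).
3*x^2 - y - 3

First, deg p = 2. No degree-1 curve has this shape.
Next, symmetries: it's symmetric under x → −x, forcing even powers of x.
Next, against the integer gridlines: among the integer gridlines, it crosses the x-axis at x ∈ {-1, 1}; no y-intercept at any integer in the box.
Finally, fitting integer coefficients to these (and the overall shape) gives p.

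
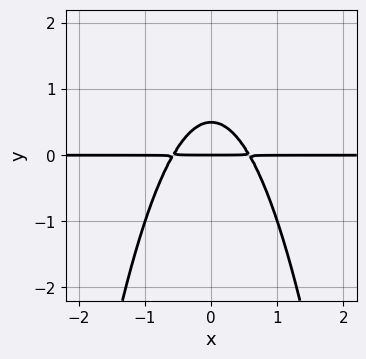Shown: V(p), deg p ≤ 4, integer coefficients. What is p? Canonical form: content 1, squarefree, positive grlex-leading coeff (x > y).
(a) The degree is 3 — no degree-2 curve has this shape.
(b) Symmetries: the x ↦ −x reflection is a symmetry, so x appears only in even powers.
(c) Observable constraints: it meets the y-axis at y = 0 (among the integer gridlines); the visible x-axis segment lies entirely on the curve.
(d) Solving for integer coefficients yields p as stated.

3*x^2*y + 2*y^2 - y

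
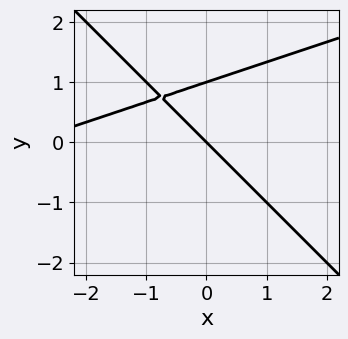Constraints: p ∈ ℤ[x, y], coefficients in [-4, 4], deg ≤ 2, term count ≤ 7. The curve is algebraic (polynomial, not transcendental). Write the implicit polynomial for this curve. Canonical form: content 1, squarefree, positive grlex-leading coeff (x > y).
1. The degree is 2 — no degree-1 curve has this shape.
2. Checking where it meets the axes: the y-axis gridline crossings are at y ∈ {0, 1}; it meets the x-axis at x = 0 (among the integer gridlines).
3. Assembling these constraints gives the stated polynomial.

x^2 - 2*x*y - 3*y^2 + 3*x + 3*y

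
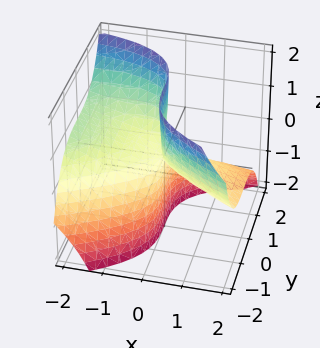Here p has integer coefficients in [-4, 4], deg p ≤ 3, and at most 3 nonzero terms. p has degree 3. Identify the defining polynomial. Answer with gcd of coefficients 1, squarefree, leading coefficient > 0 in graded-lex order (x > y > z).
First, degree: no degree-2 surface has this shape, so deg p = 3.
Then, observable constraints: the visible z-axis segment lies entirely on the surface; it meets the y-axis at y = 0 (among the integer gridlines); it crosses the x-axis at the gridline x = 0.
Finally, matching integer coefficients to the picture gives p.

y^3 + x^2 + 3*x*z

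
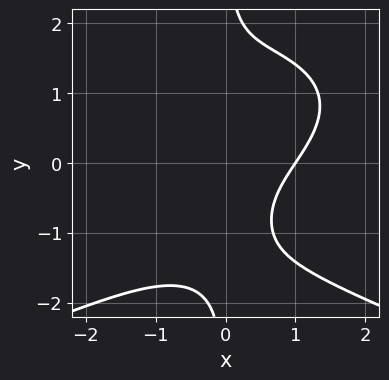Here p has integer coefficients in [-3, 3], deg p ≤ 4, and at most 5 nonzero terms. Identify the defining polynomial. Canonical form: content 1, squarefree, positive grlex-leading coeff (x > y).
x*y^3 + x^3 - 2*x*y - 1

First, deg p = 4. No degree-3 curve has this shape.
Then, from the axis intercepts and sections: it misses every integer gridline on the y-axis; it meets the x-axis at x = 1 (among the integer gridlines).
Finally, fitting integer coefficients to these (and the overall shape) gives p.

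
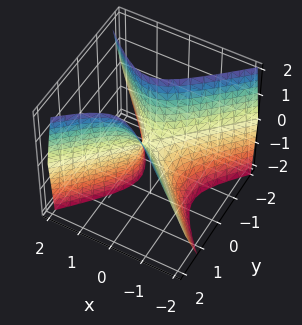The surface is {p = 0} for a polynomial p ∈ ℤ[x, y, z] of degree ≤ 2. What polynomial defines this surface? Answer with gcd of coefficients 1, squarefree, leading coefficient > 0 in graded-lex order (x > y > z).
3*x^2 - x*z - 3*y^2 + y*z + z

deg p = 2. The shape is more complex than any degree-1 surface.
From the axis intercepts and sections: one y-axis crossing is at y = 0; it crosses the x-axis at the gridline x = 0; one z-axis crossing is at z = 0.
Fitting integer coefficients to these (and the overall shape) gives p.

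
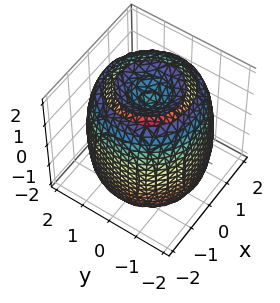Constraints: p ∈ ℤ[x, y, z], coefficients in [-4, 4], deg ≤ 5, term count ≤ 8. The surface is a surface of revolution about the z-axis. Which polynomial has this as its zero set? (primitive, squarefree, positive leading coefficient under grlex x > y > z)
x^4 + 2*x^2*y^2 + y^4 - 3*x^2 - 3*y^2 + z^2 - 2

(a) The picture has 2 separate pieces. Treating them together as one polynomial.
(b) deg p = 4. A generic line meets the surface in up to 4 points.
(c) Symmetries: rotational symmetry about the z-axis ⇒ p depends on x, y only through x² + y².
(d) Reading off the gridlines: a circular section at z = -2 has radius exactly 1.
(e) Assembling these constraints gives the stated polynomial.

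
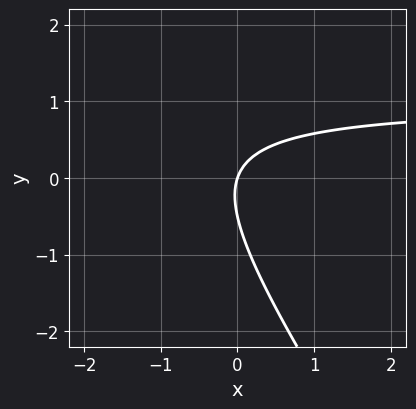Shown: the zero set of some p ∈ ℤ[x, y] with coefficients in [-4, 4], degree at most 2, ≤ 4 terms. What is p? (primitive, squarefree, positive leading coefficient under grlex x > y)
First, degree: the shape is more complex than any degree-1 curve, so deg p = 2.
Then, checking where it meets the axes: one y-axis crossing is at y = 0; it crosses the x-axis at the gridline x = 0.
Finally, putting this together gives p.

3*x*y + 2*y^2 - 3*x + y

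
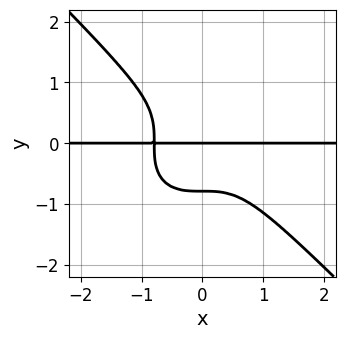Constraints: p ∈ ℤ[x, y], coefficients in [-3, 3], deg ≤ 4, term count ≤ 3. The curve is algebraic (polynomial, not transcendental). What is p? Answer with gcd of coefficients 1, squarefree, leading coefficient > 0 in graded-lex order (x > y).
2*x^3*y + 2*y^4 + y

1. The degree is 4 — a generic line meets the curve in up to 4 points.
2. From the visible intercepts: the visible x-axis segment lies entirely on the curve; one y-axis crossing is at y = 0.
3. The integer polynomial consistent with all of this is the stated p.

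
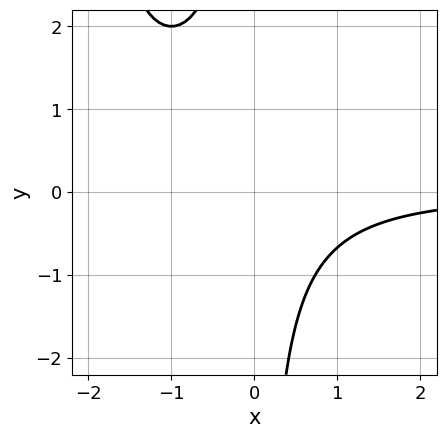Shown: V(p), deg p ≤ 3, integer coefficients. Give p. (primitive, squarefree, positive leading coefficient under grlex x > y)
x^2*y + 2*x*y + 2

First, deg p = 3. No degree-2 curve has this shape.
Next, from the axis intercepts and sections: the curve avoids every integer x-axis point in the box; it misses every integer gridline on the y-axis.
Finally, together with the visible shape, these determine p as stated.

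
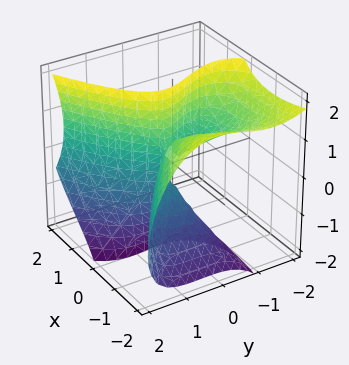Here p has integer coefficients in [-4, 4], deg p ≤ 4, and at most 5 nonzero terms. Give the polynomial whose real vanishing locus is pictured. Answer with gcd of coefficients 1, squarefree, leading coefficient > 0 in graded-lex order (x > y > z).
2*x*z^2 - 2*y^3 - 2*y^2*z + 3*x^2 + y*z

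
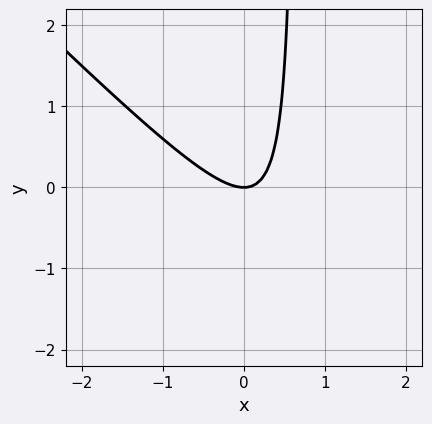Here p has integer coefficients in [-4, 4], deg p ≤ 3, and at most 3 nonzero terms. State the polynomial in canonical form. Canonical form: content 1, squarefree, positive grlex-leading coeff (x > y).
3*x^2 + 3*x*y - 2*y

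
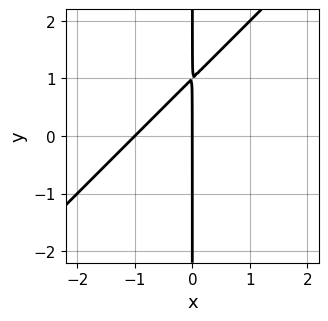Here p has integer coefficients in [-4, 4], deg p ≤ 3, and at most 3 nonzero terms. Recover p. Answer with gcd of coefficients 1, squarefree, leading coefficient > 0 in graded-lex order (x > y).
x^2 - x*y + x

1. deg p = 2.
2. From the visible intercepts: the x-axis gridline crossings are at x ∈ {-1, 0}; every point of the y-axis in the box is on the curve.
3. Putting this together gives p.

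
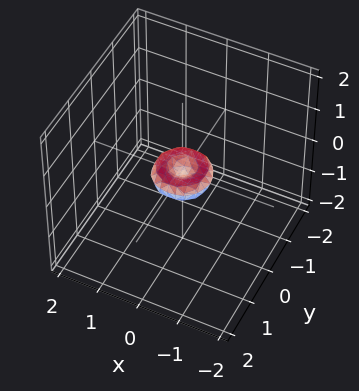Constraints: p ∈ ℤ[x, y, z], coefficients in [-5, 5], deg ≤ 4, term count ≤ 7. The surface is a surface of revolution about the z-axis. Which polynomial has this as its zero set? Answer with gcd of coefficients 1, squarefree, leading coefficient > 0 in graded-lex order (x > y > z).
The degree is 4 — no degree-3 surface has this shape.
By symmetry, the surface is invariant under rotation about z: p = q(x² + y², z).
Against the integer gridlines: it crosses the x-axis at the gridline x = 0; it meets the z-axis at z = 0 (among the integer gridlines); it crosses the y-axis at the gridline y = 0.
The integer polynomial consistent with all of this is the stated p.

2*x^4 + 4*x^2*y^2 + 2*y^4 - x^2 - y^2 + 2*z^2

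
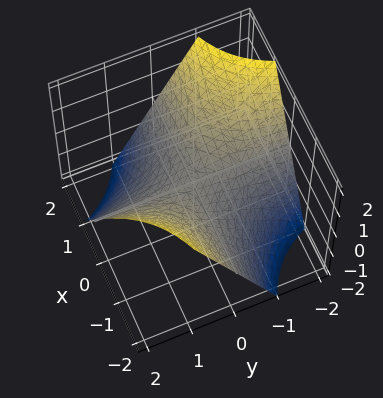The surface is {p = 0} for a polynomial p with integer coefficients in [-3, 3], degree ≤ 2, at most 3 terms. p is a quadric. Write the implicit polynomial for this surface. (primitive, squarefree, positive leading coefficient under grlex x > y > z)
x*y + z

1. Degree: a saddle surface; a quadric, so deg p = 2.
2. Reading off the gridlines: the visible x-axis segment lies entirely on the surface; it meets the z-axis at z = 0 (among the integer gridlines); every point of the y-axis in the box is on the surface.
3. These observations pin down the coefficients.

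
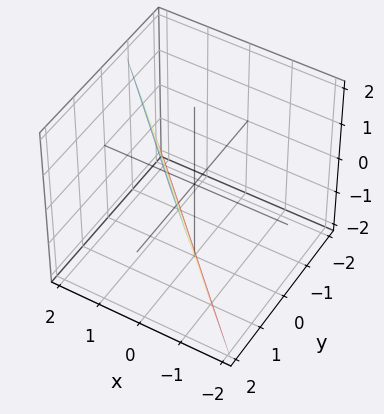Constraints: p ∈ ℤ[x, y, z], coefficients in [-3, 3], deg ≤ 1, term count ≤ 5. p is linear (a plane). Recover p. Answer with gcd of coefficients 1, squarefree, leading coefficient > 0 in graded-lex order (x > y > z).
3*x + 3*y - z - 2

1. deg p = 1. The surface is flat (a plane).
2. Against the integer gridlines: one z-axis crossing is at z = -2.
3. These observations pin down the coefficients.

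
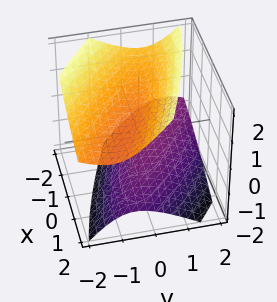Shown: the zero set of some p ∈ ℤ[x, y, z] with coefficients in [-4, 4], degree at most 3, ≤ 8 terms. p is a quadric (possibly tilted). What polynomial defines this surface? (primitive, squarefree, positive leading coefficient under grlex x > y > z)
x^2 + 3*x*y + 3*y^2 + 2*y*z - 3*z^2 + 2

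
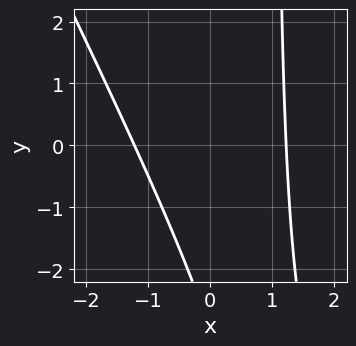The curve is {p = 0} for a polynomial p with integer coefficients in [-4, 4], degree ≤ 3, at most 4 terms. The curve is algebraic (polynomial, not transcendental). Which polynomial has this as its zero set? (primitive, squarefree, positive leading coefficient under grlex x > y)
1. The degree is 2 — a generic line meets the curve in up to 2 points.
2. Against the integer gridlines: the curve avoids every integer y-axis point in the box.
3. Fitting integer coefficients to these (and the overall shape) gives p.

2*x^2 + x*y - y - 3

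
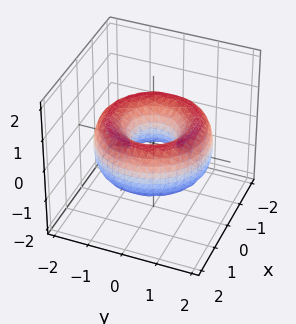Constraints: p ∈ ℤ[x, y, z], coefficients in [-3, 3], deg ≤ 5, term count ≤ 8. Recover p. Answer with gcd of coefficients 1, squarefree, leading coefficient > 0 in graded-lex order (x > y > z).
First, the degree is 4 — no degree-3 surface has this shape.
Then, symmetry: the surface is invariant under rotation about z: p = q(x² + y², z).
Next, observable constraints: a circular section at z = 0 has radius between 0 and 1; no z-intercept at any integer in the box.
Finally, solving for integer coefficients yields p as stated.

x^4 + 2*x^2*y^2 + y^4 - 3*x^2 - 3*y^2 + 2*z^2 + 1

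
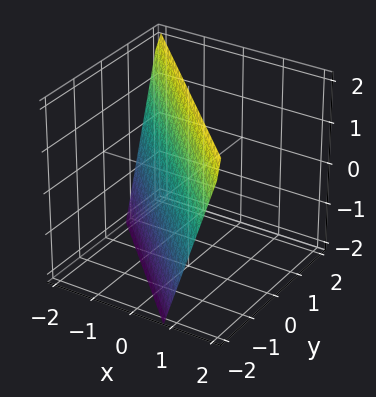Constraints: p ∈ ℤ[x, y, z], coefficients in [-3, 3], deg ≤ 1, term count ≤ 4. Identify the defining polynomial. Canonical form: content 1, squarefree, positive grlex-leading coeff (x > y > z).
3*x + 3*y - z + 2

First, deg p = 1. Every cross-section is a straight line — this is a plane.
Next, against the integer gridlines: one z-axis crossing is at z = 2.
Finally, the integer polynomial consistent with all of this is the stated p.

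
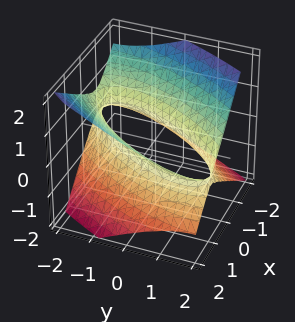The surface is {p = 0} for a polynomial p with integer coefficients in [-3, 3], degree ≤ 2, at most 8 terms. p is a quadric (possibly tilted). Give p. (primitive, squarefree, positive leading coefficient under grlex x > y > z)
(a) deg p = 2. The shape is more complex than any degree-1 surface.
(b) Against the integer gridlines: no z-intercept at any integer in the box; among the integer gridlines, it crosses the x-axis at x ∈ {-1, 1}.
(c) Assembling these constraints gives the stated polynomial.

2*x^2 - 2*x*y - x*z + y^2 - 3*z^2 - 2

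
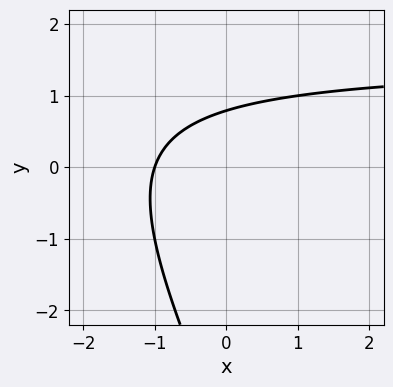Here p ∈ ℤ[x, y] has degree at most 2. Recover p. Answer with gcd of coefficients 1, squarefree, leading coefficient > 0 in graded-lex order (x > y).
2*x*y + y^2 - 3*x + 3*y - 3

1. deg p = 2.
2. Observable constraints: it crosses the x-axis at the gridline x = -1.
3. Matching integer coefficients to the picture gives p.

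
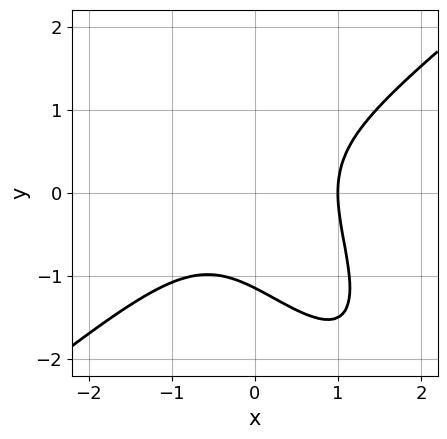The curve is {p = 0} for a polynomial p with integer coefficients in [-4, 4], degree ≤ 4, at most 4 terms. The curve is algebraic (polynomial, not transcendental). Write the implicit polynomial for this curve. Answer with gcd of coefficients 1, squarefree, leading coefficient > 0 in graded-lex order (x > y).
(a) deg p = 3. The shape is more complex than any degree-2 curve.
(b) Observable constraints: one x-axis crossing is at x = 1.
(c) These observations pin down the coefficients.

3*x^3 - 3*x*y^2 - 2*y^3 - 3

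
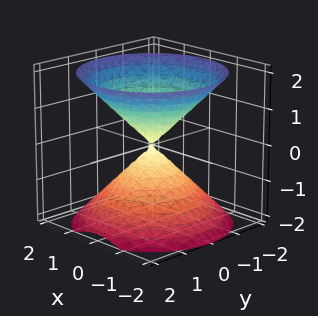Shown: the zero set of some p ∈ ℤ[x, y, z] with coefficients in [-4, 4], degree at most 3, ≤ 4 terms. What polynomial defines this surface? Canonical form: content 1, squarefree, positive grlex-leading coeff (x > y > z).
x^2 + y^2 - z^2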